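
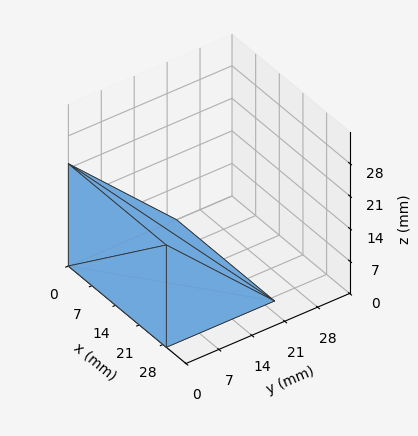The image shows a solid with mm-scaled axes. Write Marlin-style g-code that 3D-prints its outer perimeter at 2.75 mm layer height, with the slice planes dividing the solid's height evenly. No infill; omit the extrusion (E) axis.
Reading the render: the shape is a wedge (ramp): 29 × 23 mm base, rising to 22 mm along the y=0 edge and sloping linearly to z=0 at y=23 (dimensions read to the nearest mm from the axis ticks). For the g-code, the solid's height is divided into equal slices at the stated Δz and each level perimeter traced with G1 moves after a G0 lift.

; perimeter-only toolpath
G21 ; units = mm
G90 ; absolute positioning
G28 ; home
; layer 1
G0 Z2.75
G0 X0.00 Y0.00
G1 X29.00 Y0.00
G1 X29.00 Y20.12
G1 X0.00 Y20.12
G1 X0.00 Y0.00
; layer 2
G0 Z5.50
G0 X0.00 Y0.00
G1 X29.00 Y0.00
G1 X29.00 Y17.25
G1 X0.00 Y17.25
G1 X0.00 Y0.00
; layer 3
G0 Z8.25
G0 X0.00 Y0.00
G1 X29.00 Y0.00
G1 X29.00 Y14.38
G1 X0.00 Y14.38
G1 X0.00 Y0.00
; layer 4
G0 Z11.00
G0 X0.00 Y0.00
G1 X29.00 Y0.00
G1 X29.00 Y11.50
G1 X0.00 Y11.50
G1 X0.00 Y0.00
; layer 5
G0 Z13.75
G0 X0.00 Y0.00
G1 X29.00 Y0.00
G1 X29.00 Y8.62
G1 X0.00 Y8.62
G1 X0.00 Y0.00
; layer 6
G0 Z16.50
G0 X0.00 Y0.00
G1 X29.00 Y0.00
G1 X29.00 Y5.75
G1 X0.00 Y5.75
G1 X0.00 Y0.00
; layer 7
G0 Z19.25
G0 X0.00 Y0.00
G1 X29.00 Y0.00
G1 X29.00 Y2.88
G1 X0.00 Y2.88
G1 X0.00 Y0.00
M2 ; end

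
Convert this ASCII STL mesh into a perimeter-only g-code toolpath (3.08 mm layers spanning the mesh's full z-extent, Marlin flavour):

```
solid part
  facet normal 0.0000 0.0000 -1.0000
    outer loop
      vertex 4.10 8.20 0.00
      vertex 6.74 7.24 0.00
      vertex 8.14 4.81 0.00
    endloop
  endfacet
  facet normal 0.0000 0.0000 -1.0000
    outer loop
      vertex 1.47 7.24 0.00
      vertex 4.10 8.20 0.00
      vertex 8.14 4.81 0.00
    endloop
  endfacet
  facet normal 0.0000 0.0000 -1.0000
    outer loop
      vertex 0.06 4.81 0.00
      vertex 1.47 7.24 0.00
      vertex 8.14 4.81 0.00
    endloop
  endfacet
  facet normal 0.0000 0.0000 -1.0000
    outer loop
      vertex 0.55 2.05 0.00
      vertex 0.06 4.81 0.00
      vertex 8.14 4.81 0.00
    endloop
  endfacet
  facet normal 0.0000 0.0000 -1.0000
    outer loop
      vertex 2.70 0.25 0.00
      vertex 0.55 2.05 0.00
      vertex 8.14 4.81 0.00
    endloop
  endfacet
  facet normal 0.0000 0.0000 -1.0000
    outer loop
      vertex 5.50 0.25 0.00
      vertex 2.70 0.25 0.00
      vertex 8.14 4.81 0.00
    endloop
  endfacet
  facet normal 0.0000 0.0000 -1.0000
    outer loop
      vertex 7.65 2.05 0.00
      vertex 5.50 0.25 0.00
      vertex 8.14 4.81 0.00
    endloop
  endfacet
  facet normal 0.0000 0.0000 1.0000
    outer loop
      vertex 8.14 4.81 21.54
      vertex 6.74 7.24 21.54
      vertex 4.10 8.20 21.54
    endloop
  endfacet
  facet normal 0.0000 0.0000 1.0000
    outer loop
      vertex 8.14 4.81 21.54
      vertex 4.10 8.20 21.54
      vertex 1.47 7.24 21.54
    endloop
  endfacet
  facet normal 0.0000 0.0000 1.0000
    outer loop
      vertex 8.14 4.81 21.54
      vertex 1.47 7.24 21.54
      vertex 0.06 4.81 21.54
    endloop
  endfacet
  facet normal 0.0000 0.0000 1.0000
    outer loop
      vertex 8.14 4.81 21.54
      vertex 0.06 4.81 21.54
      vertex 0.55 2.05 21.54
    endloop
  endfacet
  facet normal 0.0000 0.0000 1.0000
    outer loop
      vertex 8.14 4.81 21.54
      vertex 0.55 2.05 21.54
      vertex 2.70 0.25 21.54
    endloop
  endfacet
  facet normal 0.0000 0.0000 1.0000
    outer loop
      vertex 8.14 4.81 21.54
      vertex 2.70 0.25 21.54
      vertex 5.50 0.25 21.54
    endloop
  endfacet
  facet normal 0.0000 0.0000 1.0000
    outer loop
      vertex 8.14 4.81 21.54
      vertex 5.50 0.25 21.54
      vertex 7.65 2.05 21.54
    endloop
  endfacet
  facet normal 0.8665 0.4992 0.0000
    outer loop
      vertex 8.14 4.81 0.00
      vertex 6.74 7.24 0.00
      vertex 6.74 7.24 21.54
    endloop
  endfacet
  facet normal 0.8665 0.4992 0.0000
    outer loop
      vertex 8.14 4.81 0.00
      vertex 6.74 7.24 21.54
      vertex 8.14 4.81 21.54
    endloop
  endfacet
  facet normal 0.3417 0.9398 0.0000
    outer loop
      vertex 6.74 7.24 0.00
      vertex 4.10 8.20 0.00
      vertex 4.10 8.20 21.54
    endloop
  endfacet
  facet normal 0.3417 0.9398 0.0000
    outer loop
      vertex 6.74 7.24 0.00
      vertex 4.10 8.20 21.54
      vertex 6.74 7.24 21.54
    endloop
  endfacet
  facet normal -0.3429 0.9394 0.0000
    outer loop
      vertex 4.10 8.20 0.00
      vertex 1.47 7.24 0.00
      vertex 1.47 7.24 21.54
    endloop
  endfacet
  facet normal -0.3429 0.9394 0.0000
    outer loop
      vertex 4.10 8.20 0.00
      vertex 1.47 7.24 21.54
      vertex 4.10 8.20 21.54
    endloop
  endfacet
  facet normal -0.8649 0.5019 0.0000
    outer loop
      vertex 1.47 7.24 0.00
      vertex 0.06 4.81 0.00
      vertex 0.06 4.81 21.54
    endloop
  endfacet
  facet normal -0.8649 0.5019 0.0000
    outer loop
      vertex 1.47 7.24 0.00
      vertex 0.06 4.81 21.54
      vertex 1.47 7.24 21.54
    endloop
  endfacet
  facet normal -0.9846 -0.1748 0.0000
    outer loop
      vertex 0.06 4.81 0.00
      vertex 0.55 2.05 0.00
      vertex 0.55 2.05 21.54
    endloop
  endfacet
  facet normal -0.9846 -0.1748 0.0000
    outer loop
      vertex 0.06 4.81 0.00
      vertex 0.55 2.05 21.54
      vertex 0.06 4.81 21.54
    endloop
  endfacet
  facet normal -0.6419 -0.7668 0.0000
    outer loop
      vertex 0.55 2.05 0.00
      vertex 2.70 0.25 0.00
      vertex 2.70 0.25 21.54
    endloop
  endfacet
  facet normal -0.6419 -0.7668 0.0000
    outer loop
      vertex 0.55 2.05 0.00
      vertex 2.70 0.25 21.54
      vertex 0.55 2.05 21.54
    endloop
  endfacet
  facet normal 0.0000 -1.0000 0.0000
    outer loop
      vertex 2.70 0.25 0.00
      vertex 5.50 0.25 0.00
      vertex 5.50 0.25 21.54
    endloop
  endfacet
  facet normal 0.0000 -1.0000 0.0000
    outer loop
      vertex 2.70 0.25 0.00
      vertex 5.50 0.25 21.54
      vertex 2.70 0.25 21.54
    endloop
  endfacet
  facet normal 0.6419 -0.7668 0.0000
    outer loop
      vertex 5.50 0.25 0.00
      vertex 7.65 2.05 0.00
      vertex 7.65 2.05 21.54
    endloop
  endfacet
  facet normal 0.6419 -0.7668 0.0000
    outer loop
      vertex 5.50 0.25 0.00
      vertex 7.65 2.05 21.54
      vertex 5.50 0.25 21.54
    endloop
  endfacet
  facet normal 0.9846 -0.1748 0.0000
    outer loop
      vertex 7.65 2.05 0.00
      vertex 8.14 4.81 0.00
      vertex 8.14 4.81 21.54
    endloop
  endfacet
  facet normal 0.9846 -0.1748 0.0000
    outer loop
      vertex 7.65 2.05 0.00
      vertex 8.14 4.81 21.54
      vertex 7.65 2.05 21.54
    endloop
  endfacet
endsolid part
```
; perimeter-only toolpath
G21 ; units = mm
G90 ; absolute positioning
G28 ; home
; layer 1
G0 Z3.08
G0 X8.14 Y4.81
G1 X6.74 Y7.24
G1 X4.10 Y8.20
G1 X1.47 Y7.24
G1 X0.06 Y4.81
G1 X0.55 Y2.05
G1 X2.70 Y0.25
G1 X5.50 Y0.25
G1 X7.65 Y2.05
G1 X8.14 Y4.81
; layer 2
G0 Z6.15
G0 X8.14 Y4.81
G1 X6.74 Y7.24
G1 X4.10 Y8.20
G1 X1.47 Y7.24
G1 X0.06 Y4.81
G1 X0.55 Y2.05
G1 X2.70 Y0.25
G1 X5.50 Y0.25
G1 X7.65 Y2.05
G1 X8.14 Y4.81
; layer 3
G0 Z9.23
G0 X8.14 Y4.81
G1 X6.74 Y7.24
G1 X4.10 Y8.20
G1 X1.47 Y7.24
G1 X0.06 Y4.81
G1 X0.55 Y2.05
G1 X2.70 Y0.25
G1 X5.50 Y0.25
G1 X7.65 Y2.05
G1 X8.14 Y4.81
; layer 4
G0 Z12.31
G0 X8.14 Y4.81
G1 X6.74 Y7.24
G1 X4.10 Y8.20
G1 X1.47 Y7.24
G1 X0.06 Y4.81
G1 X0.55 Y2.05
G1 X2.70 Y0.25
G1 X5.50 Y0.25
G1 X7.65 Y2.05
G1 X8.14 Y4.81
; layer 5
G0 Z15.39
G0 X8.14 Y4.81
G1 X6.74 Y7.24
G1 X4.10 Y8.20
G1 X1.47 Y7.24
G1 X0.06 Y4.81
G1 X0.55 Y2.05
G1 X2.70 Y0.25
G1 X5.50 Y0.25
G1 X7.65 Y2.05
G1 X8.14 Y4.81
; layer 6
G0 Z18.46
G0 X8.14 Y4.81
G1 X6.74 Y7.24
G1 X4.10 Y8.20
G1 X1.47 Y7.24
G1 X0.06 Y4.81
G1 X0.55 Y2.05
G1 X2.70 Y0.25
G1 X5.50 Y0.25
G1 X7.65 Y2.05
G1 X8.14 Y4.81
; layer 7
G0 Z21.54
G0 X8.14 Y4.81
G1 X6.74 Y7.24
G1 X4.10 Y8.20
G1 X1.47 Y7.24
G1 X0.06 Y4.81
G1 X0.55 Y2.05
G1 X2.70 Y0.25
G1 X5.50 Y0.25
G1 X7.65 Y2.05
G1 X8.14 Y4.81
M2 ; end

The solid is a regular 9-sided prism (a cylinder approximated with 9 flat sides), circumscribed radius ≈ 4.1 mm, height ≈ 21.5 mm. Slicing at Δz = 3.08 mm — 7 equal slices spanning the solid's height, so layer i sits at z = i·h/7 — gives 7 non-empty perimeters. Each is a 9-segment closed polygon; G0 lifts to the layer z and rapids to the start vertex, then G1 traces the edges.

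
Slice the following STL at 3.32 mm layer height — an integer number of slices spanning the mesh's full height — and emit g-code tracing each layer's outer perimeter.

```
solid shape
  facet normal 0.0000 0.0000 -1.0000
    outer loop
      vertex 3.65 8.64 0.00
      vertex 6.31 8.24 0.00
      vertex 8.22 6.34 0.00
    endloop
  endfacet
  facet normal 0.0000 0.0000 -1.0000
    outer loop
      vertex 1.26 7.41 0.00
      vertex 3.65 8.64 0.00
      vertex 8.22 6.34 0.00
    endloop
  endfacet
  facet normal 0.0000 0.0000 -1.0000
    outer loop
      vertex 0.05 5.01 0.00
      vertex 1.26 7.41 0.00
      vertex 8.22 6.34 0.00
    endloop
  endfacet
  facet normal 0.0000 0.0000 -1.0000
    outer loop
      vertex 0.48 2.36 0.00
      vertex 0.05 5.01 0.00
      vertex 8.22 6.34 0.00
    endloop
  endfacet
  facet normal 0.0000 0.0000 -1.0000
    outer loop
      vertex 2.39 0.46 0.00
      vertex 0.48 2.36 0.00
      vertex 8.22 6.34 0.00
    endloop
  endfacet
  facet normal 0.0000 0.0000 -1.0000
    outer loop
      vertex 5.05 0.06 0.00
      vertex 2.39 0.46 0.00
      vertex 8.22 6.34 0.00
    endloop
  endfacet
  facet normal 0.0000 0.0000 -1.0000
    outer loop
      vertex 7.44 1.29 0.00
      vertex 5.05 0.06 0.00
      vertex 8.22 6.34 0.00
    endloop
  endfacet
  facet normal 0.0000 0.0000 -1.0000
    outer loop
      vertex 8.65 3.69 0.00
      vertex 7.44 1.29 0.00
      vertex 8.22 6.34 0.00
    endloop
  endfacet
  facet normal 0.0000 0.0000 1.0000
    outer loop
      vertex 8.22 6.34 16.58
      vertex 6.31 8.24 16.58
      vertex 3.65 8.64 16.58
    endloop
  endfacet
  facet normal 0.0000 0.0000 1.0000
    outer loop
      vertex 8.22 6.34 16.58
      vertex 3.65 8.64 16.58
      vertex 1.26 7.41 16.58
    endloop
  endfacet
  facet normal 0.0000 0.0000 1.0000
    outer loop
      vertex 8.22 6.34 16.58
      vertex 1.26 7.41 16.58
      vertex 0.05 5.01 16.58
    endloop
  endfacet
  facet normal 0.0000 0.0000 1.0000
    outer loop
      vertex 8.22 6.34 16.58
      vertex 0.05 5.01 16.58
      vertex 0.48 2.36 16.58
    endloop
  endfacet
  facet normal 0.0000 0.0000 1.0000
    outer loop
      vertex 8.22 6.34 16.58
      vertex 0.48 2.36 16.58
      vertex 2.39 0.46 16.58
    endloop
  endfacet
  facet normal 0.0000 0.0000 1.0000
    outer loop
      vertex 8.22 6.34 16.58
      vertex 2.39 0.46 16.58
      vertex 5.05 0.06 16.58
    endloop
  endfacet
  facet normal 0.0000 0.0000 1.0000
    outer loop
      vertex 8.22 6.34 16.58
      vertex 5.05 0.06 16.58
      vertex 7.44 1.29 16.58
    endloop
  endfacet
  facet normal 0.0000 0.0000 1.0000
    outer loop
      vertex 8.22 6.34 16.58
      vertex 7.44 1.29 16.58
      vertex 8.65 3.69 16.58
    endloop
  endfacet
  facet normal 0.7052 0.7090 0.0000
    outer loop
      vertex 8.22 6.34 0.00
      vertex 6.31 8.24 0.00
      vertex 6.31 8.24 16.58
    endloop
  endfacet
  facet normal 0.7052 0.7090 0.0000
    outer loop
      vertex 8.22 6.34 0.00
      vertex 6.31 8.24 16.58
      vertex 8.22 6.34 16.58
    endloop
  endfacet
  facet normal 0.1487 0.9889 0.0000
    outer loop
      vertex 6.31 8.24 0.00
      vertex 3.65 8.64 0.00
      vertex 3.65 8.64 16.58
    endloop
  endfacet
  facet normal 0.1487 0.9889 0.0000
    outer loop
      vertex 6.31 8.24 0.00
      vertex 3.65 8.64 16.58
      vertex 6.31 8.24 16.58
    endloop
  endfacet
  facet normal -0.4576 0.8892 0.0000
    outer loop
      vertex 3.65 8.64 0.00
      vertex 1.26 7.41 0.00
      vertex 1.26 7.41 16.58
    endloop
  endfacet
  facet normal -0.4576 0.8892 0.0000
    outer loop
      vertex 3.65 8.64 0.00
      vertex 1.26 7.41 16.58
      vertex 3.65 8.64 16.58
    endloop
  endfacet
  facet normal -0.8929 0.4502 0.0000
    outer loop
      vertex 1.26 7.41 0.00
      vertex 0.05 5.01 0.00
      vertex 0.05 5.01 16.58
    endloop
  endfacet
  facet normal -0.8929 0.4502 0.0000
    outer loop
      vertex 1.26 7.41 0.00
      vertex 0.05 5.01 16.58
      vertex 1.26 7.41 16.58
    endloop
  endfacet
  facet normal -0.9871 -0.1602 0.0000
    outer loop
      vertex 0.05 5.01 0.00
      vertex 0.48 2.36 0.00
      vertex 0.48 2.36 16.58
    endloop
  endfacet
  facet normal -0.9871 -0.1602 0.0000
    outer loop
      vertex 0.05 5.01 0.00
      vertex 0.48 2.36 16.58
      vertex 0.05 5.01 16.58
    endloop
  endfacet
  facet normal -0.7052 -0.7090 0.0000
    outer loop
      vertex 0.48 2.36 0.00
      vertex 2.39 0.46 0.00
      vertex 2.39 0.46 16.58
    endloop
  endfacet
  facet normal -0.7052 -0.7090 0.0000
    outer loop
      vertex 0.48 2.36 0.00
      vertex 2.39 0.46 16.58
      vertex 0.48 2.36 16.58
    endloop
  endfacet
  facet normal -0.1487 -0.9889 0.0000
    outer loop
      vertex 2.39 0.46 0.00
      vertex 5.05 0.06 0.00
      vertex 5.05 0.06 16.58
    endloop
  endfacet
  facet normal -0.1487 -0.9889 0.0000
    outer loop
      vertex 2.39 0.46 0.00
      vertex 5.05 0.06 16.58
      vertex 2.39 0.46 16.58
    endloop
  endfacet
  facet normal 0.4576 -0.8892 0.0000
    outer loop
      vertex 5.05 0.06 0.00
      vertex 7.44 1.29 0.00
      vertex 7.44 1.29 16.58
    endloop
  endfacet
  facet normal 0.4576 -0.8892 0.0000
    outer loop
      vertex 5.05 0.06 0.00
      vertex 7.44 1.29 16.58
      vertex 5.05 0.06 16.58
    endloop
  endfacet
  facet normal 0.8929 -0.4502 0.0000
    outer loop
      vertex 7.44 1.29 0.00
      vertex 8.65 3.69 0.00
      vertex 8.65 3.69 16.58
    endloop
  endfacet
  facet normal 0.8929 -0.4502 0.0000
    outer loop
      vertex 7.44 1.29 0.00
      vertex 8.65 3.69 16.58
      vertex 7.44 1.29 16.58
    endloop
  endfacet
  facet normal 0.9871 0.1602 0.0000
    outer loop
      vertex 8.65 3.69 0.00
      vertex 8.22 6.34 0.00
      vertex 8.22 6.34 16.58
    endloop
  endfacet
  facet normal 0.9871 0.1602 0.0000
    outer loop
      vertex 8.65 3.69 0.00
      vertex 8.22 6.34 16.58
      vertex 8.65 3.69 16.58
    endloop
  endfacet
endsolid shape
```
; perimeter-only toolpath
G21 ; units = mm
G90 ; absolute positioning
G28 ; home
; layer 1
G0 Z3.32
G0 X8.22 Y6.34
G1 X6.31 Y8.24
G1 X3.65 Y8.64
G1 X1.26 Y7.41
G1 X0.05 Y5.01
G1 X0.48 Y2.36
G1 X2.39 Y0.46
G1 X5.05 Y0.06
G1 X7.44 Y1.29
G1 X8.65 Y3.69
G1 X8.22 Y6.34
; layer 2
G0 Z6.63
G0 X8.22 Y6.34
G1 X6.31 Y8.24
G1 X3.65 Y8.64
G1 X1.26 Y7.41
G1 X0.05 Y5.01
G1 X0.48 Y2.36
G1 X2.39 Y0.46
G1 X5.05 Y0.06
G1 X7.44 Y1.29
G1 X8.65 Y3.69
G1 X8.22 Y6.34
; layer 3
G0 Z9.95
G0 X8.22 Y6.34
G1 X6.31 Y8.24
G1 X3.65 Y8.64
G1 X1.26 Y7.41
G1 X0.05 Y5.01
G1 X0.48 Y2.36
G1 X2.39 Y0.46
G1 X5.05 Y0.06
G1 X7.44 Y1.29
G1 X8.65 Y3.69
G1 X8.22 Y6.34
; layer 4
G0 Z13.26
G0 X8.22 Y6.34
G1 X6.31 Y8.24
G1 X3.65 Y8.64
G1 X1.26 Y7.41
G1 X0.05 Y5.01
G1 X0.48 Y2.36
G1 X2.39 Y0.46
G1 X5.05 Y0.06
G1 X7.44 Y1.29
G1 X8.65 Y3.69
G1 X8.22 Y6.34
; layer 5
G0 Z16.58
G0 X8.22 Y6.34
G1 X6.31 Y8.24
G1 X3.65 Y8.64
G1 X1.26 Y7.41
G1 X0.05 Y5.01
G1 X0.48 Y2.36
G1 X2.39 Y0.46
G1 X5.05 Y0.06
G1 X7.44 Y1.29
G1 X8.65 Y3.69
G1 X8.22 Y6.34
M2 ; end

The solid is a regular 10-sided prism (a cylinder approximated with 10 flat sides), circumscribed radius ≈ 4.35 mm, height ≈ 16.6 mm. Slicing at Δz = 3.32 mm — 5 equal slices spanning the solid's height, so layer i sits at z = i·h/5 — gives 5 non-empty perimeters. Each is a 10-segment closed polygon; G0 lifts to the layer z and rapids to the start vertex, then G1 traces the edges.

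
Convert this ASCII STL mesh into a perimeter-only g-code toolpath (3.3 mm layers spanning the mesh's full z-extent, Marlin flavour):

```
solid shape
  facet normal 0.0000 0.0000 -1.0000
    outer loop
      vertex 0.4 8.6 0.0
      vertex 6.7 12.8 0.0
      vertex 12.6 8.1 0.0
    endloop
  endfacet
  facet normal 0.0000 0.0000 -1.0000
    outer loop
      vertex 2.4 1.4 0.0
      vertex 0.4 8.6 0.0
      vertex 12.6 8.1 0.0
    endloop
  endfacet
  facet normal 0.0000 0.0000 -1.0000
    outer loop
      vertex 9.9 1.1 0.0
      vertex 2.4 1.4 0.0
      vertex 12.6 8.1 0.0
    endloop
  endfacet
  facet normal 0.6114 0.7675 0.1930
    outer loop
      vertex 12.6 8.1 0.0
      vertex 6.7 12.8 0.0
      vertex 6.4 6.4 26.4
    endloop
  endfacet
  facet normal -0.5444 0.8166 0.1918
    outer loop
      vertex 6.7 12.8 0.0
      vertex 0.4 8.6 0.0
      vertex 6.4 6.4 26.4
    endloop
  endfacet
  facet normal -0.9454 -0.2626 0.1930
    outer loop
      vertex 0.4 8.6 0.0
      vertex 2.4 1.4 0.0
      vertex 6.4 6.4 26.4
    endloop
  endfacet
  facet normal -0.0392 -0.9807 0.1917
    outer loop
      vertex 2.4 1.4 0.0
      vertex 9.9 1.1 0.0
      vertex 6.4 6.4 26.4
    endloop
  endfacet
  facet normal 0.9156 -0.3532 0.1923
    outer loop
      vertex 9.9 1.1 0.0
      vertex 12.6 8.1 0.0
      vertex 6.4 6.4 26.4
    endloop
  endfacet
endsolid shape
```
; perimeter-only toolpath
G21 ; units = mm
G90 ; absolute positioning
G28 ; home
; layer 1
G0 Z3.3
G0 X11.8 Y7.9
G1 X6.7 Y12.0
G1 X1.2 Y8.3
G1 X2.9 Y2.0
G1 X9.5 Y1.8
G1 X11.8 Y7.9
; layer 2
G0 Z6.6
G0 X11.0 Y7.7
G1 X6.6 Y11.2
G1 X1.9 Y8.0
G1 X3.4 Y2.6
G1 X9.0 Y2.4
G1 X11.0 Y7.7
; layer 3
G0 Z9.9
G0 X10.3 Y7.5
G1 X6.6 Y10.4
G1 X2.7 Y7.8
G1 X3.9 Y3.3
G1 X8.6 Y3.1
G1 X10.3 Y7.5
; layer 4
G0 Z13.2
G0 X9.5 Y7.2
G1 X6.6 Y9.6
G1 X3.4 Y7.5
G1 X4.4 Y3.9
G1 X8.2 Y3.8
G1 X9.5 Y7.2
; layer 5
G0 Z16.5
G0 X8.7 Y7.0
G1 X6.5 Y8.8
G1 X4.2 Y7.2
G1 X4.9 Y4.5
G1 X7.7 Y4.4
G1 X8.7 Y7.0
; layer 6
G0 Z19.8
G0 X8.0 Y6.8
G1 X6.5 Y8.0
G1 X4.9 Y7.0
G1 X5.4 Y5.2
G1 X7.3 Y5.1
G1 X8.0 Y6.8
; layer 7
G0 Z23.1
G0 X7.2 Y6.6
G1 X6.4 Y7.2
G1 X5.7 Y6.7
G1 X5.9 Y5.8
G1 X6.8 Y5.7
G1 X7.2 Y6.6
M2 ; end

The solid is a regular 5-sided pyramid, base circumscribed radius ≈ 6.4 mm, apex at z ≈ 26.4 mm. Slicing at Δz = 3.3 mm — 8 equal slices spanning the solid's height, so layer i sits at z = i·h/8 — gives 7 non-empty perimeters. Each is a 5-segment closed polygon; G0 lifts to the layer z and rapids to the start vertex, then G1 traces the edges. The cross-section shrinks linearly with z (the slice at the apex is degenerate and omitted).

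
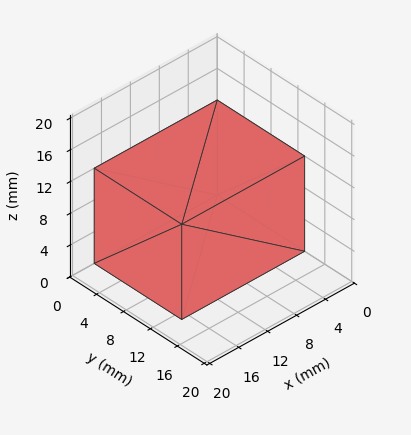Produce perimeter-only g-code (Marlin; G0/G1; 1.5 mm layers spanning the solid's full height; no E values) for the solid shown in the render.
Reading the render: the shape is a rectangular box, roughly 17 × 13 mm footprint and 12 mm tall (dimensions read to the nearest mm from the axis ticks). For the g-code, the solid's height is divided into equal slices at the stated Δz and each level perimeter traced with G1 moves after a G0 lift.

; perimeter-only toolpath
G21 ; units = mm
G90 ; absolute positioning
G28 ; home
; layer 1
G0 Z1.5
G0 X0.0 Y0.0
G1 X17.0 Y0.0
G1 X17.0 Y13.0
G1 X0.0 Y13.0
G1 X0.0 Y0.0
; layer 2
G0 Z3.0
G0 X0.0 Y0.0
G1 X17.0 Y0.0
G1 X17.0 Y13.0
G1 X0.0 Y13.0
G1 X0.0 Y0.0
; layer 3
G0 Z4.5
G0 X0.0 Y0.0
G1 X17.0 Y0.0
G1 X17.0 Y13.0
G1 X0.0 Y13.0
G1 X0.0 Y0.0
; layer 4
G0 Z6.0
G0 X0.0 Y0.0
G1 X17.0 Y0.0
G1 X17.0 Y13.0
G1 X0.0 Y13.0
G1 X0.0 Y0.0
; layer 5
G0 Z7.5
G0 X0.0 Y0.0
G1 X17.0 Y0.0
G1 X17.0 Y13.0
G1 X0.0 Y13.0
G1 X0.0 Y0.0
; layer 6
G0 Z9.0
G0 X0.0 Y0.0
G1 X17.0 Y0.0
G1 X17.0 Y13.0
G1 X0.0 Y13.0
G1 X0.0 Y0.0
; layer 7
G0 Z10.5
G0 X0.0 Y0.0
G1 X17.0 Y0.0
G1 X17.0 Y13.0
G1 X0.0 Y13.0
G1 X0.0 Y0.0
; layer 8
G0 Z12.0
G0 X0.0 Y0.0
G1 X17.0 Y0.0
G1 X17.0 Y13.0
G1 X0.0 Y13.0
G1 X0.0 Y0.0
M2 ; end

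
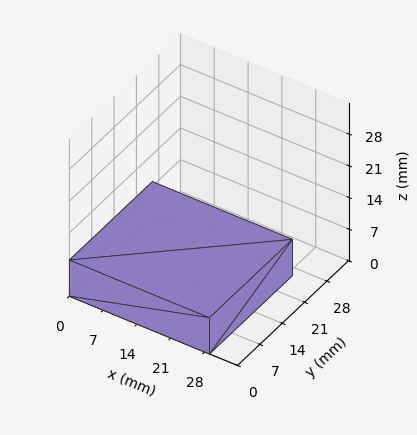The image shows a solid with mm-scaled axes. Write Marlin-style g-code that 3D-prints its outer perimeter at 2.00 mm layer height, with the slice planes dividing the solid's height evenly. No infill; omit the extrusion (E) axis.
Reading the render: the shape is a rectangular box, roughly 29 × 26 mm footprint and 8 mm tall (dimensions read to the nearest mm from the axis ticks). For the g-code, the solid's height is divided into equal slices at the stated Δz and each level perimeter traced with G1 moves after a G0 lift.

; perimeter-only toolpath
G21 ; units = mm
G90 ; absolute positioning
G28 ; home
; layer 1
G0 Z2.00
G0 X0.00 Y0.00
G1 X29.00 Y0.00
G1 X29.00 Y26.00
G1 X0.00 Y26.00
G1 X0.00 Y0.00
; layer 2
G0 Z4.00
G0 X0.00 Y0.00
G1 X29.00 Y0.00
G1 X29.00 Y26.00
G1 X0.00 Y26.00
G1 X0.00 Y0.00
; layer 3
G0 Z6.00
G0 X0.00 Y0.00
G1 X29.00 Y0.00
G1 X29.00 Y26.00
G1 X0.00 Y26.00
G1 X0.00 Y0.00
; layer 4
G0 Z8.00
G0 X0.00 Y0.00
G1 X29.00 Y0.00
G1 X29.00 Y26.00
G1 X0.00 Y26.00
G1 X0.00 Y0.00
M2 ; end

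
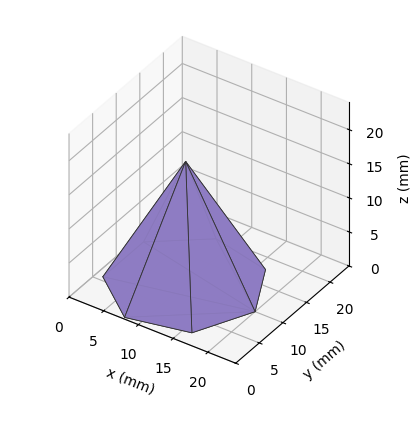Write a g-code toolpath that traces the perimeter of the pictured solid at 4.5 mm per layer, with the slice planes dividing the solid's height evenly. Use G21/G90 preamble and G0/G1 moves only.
Reading the render: the shape is a regular 7-sided pyramid, base circumscribed radius ≈ 10 mm, apex at z ≈ 18 mm (dimensions read to the nearest mm from the axis ticks). For the g-code, the solid's height is divided into equal slices at the stated Δz and each level perimeter traced with G1 moves after a G0 lift.

; perimeter-only toolpath
G21 ; units = mm
G90 ; absolute positioning
G28 ; home
; layer 1
G0 Z4.5
G0 X17.5 Y10.0
G1 X14.6 Y15.9
G1 X8.3 Y17.3
G1 X3.2 Y13.2
G1 X3.2 Y6.8
G1 X8.3 Y2.7
G1 X14.6 Y4.2
G1 X17.5 Y10.0
; layer 2
G0 Z9.0
G0 X15.0 Y10.0
G1 X13.1 Y13.9
G1 X8.9 Y14.8
G1 X5.5 Y12.2
G1 X5.5 Y7.8
G1 X8.9 Y5.2
G1 X13.1 Y6.1
G1 X15.0 Y10.0
; layer 3
G0 Z13.5
G0 X12.5 Y10.0
G1 X11.6 Y11.9
G1 X9.4 Y12.4
G1 X7.8 Y11.1
G1 X7.8 Y8.9
G1 X9.4 Y7.6
G1 X11.6 Y8.1
G1 X12.5 Y10.0
M2 ; end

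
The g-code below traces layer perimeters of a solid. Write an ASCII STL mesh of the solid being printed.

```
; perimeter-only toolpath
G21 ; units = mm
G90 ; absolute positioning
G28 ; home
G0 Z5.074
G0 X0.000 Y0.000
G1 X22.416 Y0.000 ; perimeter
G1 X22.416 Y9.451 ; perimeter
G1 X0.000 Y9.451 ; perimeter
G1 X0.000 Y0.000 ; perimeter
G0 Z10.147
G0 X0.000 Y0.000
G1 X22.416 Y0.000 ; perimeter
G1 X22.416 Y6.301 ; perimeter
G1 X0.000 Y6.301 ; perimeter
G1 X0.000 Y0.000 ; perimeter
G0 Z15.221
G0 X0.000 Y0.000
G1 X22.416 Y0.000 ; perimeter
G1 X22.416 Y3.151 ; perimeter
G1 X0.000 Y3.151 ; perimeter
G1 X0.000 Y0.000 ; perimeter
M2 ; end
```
solid part
  facet normal 0.0000 0.0000 -1.0000
    outer loop
      vertex 22.416 12.602 0.000
      vertex 22.416 0.000 0.000
      vertex 0.000 0.000 0.000
    endloop
  endfacet
  facet normal 0.0000 0.0000 -1.0000
    outer loop
      vertex 0.000 12.602 0.000
      vertex 22.416 12.602 0.000
      vertex 0.000 0.000 0.000
    endloop
  endfacet
  facet normal 0.0000 -1.0000 0.0000
    outer loop
      vertex 0.000 0.000 0.000
      vertex 22.416 0.000 0.000
      vertex 22.416 0.000 20.294
    endloop
  endfacet
  facet normal 0.0000 -1.0000 0.0000
    outer loop
      vertex 0.000 0.000 0.000
      vertex 22.416 0.000 20.294
      vertex 0.000 0.000 20.294
    endloop
  endfacet
  facet normal 0.0000 0.8495 0.5275
    outer loop
      vertex 0.000 0.000 20.294
      vertex 22.416 0.000 20.294
      vertex 22.416 12.602 0.000
    endloop
  endfacet
  facet normal 0.0000 0.8495 0.5275
    outer loop
      vertex 0.000 0.000 20.294
      vertex 22.416 12.602 0.000
      vertex 0.000 12.602 0.000
    endloop
  endfacet
  facet normal -1.0000 0.0000 0.0000
    outer loop
      vertex 0.000 0.000 20.294
      vertex 0.000 12.602 0.000
      vertex 0.000 0.000 0.000
    endloop
  endfacet
  facet normal 1.0000 0.0000 0.0000
    outer loop
      vertex 22.416 0.000 0.000
      vertex 22.416 12.602 0.000
      vertex 22.416 0.000 20.294
    endloop
  endfacet
endsolid part

The G0 Z moves step by Δz≈5.074 mm. The G1 loops shrink linearly with z, so the solid tapers from its base footprint up to z≈20.3. Closing with a flat bottom cap and the tapered top and triangulating gives 8 facets — a wedge (ramp): 22.4 × 12.6 mm base, rising to 20.3 mm along the y=0 edge and sloping linearly to z=0 at y=12.6.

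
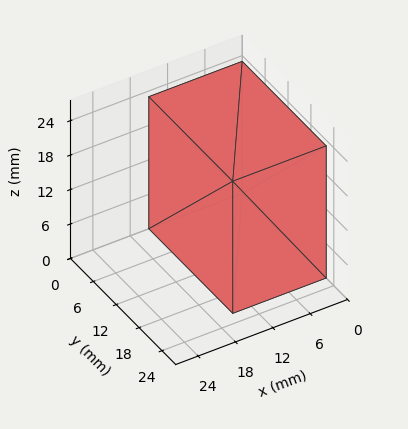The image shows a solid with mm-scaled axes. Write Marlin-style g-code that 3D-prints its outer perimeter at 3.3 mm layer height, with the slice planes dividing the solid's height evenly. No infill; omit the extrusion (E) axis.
Reading the render: the shape is a rectangular box, roughly 15 × 22 mm footprint and 23 mm tall (dimensions read to the nearest mm from the axis ticks). For the g-code, the solid's height is divided into equal slices at the stated Δz and each level perimeter traced with G1 moves after a G0 lift.

; perimeter-only toolpath
G21 ; units = mm
G90 ; absolute positioning
G28 ; home
; layer 1
G0 Z3.3
G0 X0.0 Y0.0
G1 X15.0 Y0.0
G1 X15.0 Y22.0
G1 X0.0 Y22.0
G1 X0.0 Y0.0
; layer 2
G0 Z6.6
G0 X0.0 Y0.0
G1 X15.0 Y0.0
G1 X15.0 Y22.0
G1 X0.0 Y22.0
G1 X0.0 Y0.0
; layer 3
G0 Z9.9
G0 X0.0 Y0.0
G1 X15.0 Y0.0
G1 X15.0 Y22.0
G1 X0.0 Y22.0
G1 X0.0 Y0.0
; layer 4
G0 Z13.1
G0 X0.0 Y0.0
G1 X15.0 Y0.0
G1 X15.0 Y22.0
G1 X0.0 Y22.0
G1 X0.0 Y0.0
; layer 5
G0 Z16.4
G0 X0.0 Y0.0
G1 X15.0 Y0.0
G1 X15.0 Y22.0
G1 X0.0 Y22.0
G1 X0.0 Y0.0
; layer 6
G0 Z19.7
G0 X0.0 Y0.0
G1 X15.0 Y0.0
G1 X15.0 Y22.0
G1 X0.0 Y22.0
G1 X0.0 Y0.0
; layer 7
G0 Z23.0
G0 X0.0 Y0.0
G1 X15.0 Y0.0
G1 X15.0 Y22.0
G1 X0.0 Y22.0
G1 X0.0 Y0.0
M2 ; end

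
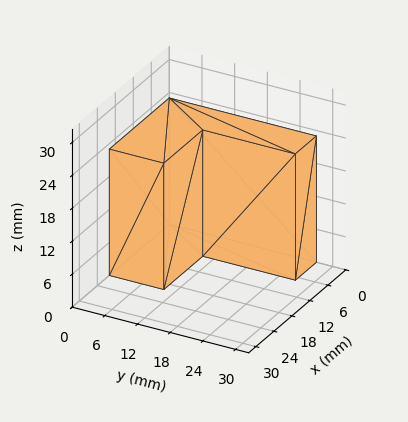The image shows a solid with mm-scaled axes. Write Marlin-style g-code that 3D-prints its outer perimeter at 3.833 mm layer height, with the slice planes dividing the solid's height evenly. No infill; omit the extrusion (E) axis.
Reading the render: the shape is an L-shaped prism: outer 20 × 27 mm, arm thicknesses ≈ 10 mm (horizontal) and 7 mm (vertical), extruded 23 mm in z (dimensions read to the nearest mm from the axis ticks). For the g-code, the solid's height is divided into equal slices at the stated Δz and each level perimeter traced with G1 moves after a G0 lift.

; perimeter-only toolpath
G21 ; units = mm
G90 ; absolute positioning
G28 ; home
; layer 1
G0 Z3.833
G0 X0.000 Y0.000
G1 X20.000 Y0.000
G1 X20.000 Y10.000
G1 X7.000 Y10.000
G1 X7.000 Y27.000
G1 X0.000 Y27.000
G1 X0.000 Y0.000
; layer 2
G0 Z7.667
G0 X0.000 Y0.000
G1 X20.000 Y0.000
G1 X20.000 Y10.000
G1 X7.000 Y10.000
G1 X7.000 Y27.000
G1 X0.000 Y27.000
G1 X0.000 Y0.000
; layer 3
G0 Z11.500
G0 X0.000 Y0.000
G1 X20.000 Y0.000
G1 X20.000 Y10.000
G1 X7.000 Y10.000
G1 X7.000 Y27.000
G1 X0.000 Y27.000
G1 X0.000 Y0.000
; layer 4
G0 Z15.333
G0 X0.000 Y0.000
G1 X20.000 Y0.000
G1 X20.000 Y10.000
G1 X7.000 Y10.000
G1 X7.000 Y27.000
G1 X0.000 Y27.000
G1 X0.000 Y0.000
; layer 5
G0 Z19.167
G0 X0.000 Y0.000
G1 X20.000 Y0.000
G1 X20.000 Y10.000
G1 X7.000 Y10.000
G1 X7.000 Y27.000
G1 X0.000 Y27.000
G1 X0.000 Y0.000
; layer 6
G0 Z23.000
G0 X0.000 Y0.000
G1 X20.000 Y0.000
G1 X20.000 Y10.000
G1 X7.000 Y10.000
G1 X7.000 Y27.000
G1 X0.000 Y27.000
G1 X0.000 Y0.000
M2 ; end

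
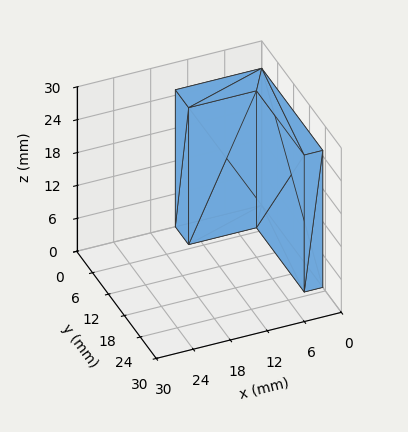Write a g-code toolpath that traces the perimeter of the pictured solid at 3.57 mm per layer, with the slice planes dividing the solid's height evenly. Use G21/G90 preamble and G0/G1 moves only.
Reading the render: the shape is an L-shaped prism: outer 14 × 23 mm, arm thicknesses ≈ 5 mm (horizontal) and 3 mm (vertical), extruded 25 mm in z (dimensions read to the nearest mm from the axis ticks). For the g-code, the solid's height is divided into equal slices at the stated Δz and each level perimeter traced with G1 moves after a G0 lift.

; perimeter-only toolpath
G21 ; units = mm
G90 ; absolute positioning
G28 ; home
; layer 1
G0 Z3.57
G0 X0.00 Y0.00
G1 X14.00 Y0.00
G1 X14.00 Y5.00
G1 X3.00 Y5.00
G1 X3.00 Y23.00
G1 X0.00 Y23.00
G1 X0.00 Y0.00
; layer 2
G0 Z7.14
G0 X0.00 Y0.00
G1 X14.00 Y0.00
G1 X14.00 Y5.00
G1 X3.00 Y5.00
G1 X3.00 Y23.00
G1 X0.00 Y23.00
G1 X0.00 Y0.00
; layer 3
G0 Z10.71
G0 X0.00 Y0.00
G1 X14.00 Y0.00
G1 X14.00 Y5.00
G1 X3.00 Y5.00
G1 X3.00 Y23.00
G1 X0.00 Y23.00
G1 X0.00 Y0.00
; layer 4
G0 Z14.29
G0 X0.00 Y0.00
G1 X14.00 Y0.00
G1 X14.00 Y5.00
G1 X3.00 Y5.00
G1 X3.00 Y23.00
G1 X0.00 Y23.00
G1 X0.00 Y0.00
; layer 5
G0 Z17.86
G0 X0.00 Y0.00
G1 X14.00 Y0.00
G1 X14.00 Y5.00
G1 X3.00 Y5.00
G1 X3.00 Y23.00
G1 X0.00 Y23.00
G1 X0.00 Y0.00
; layer 6
G0 Z21.43
G0 X0.00 Y0.00
G1 X14.00 Y0.00
G1 X14.00 Y5.00
G1 X3.00 Y5.00
G1 X3.00 Y23.00
G1 X0.00 Y23.00
G1 X0.00 Y0.00
; layer 7
G0 Z25.00
G0 X0.00 Y0.00
G1 X14.00 Y0.00
G1 X14.00 Y5.00
G1 X3.00 Y5.00
G1 X3.00 Y23.00
G1 X0.00 Y23.00
G1 X0.00 Y0.00
M2 ; end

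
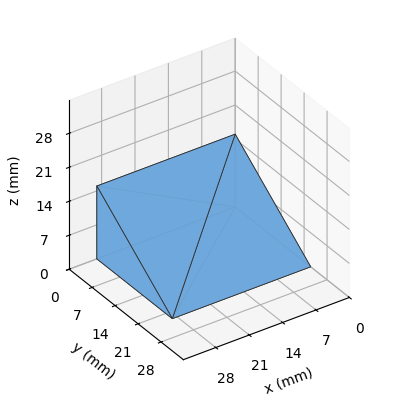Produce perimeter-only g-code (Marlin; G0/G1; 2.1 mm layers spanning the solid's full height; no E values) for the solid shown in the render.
Reading the render: the shape is a wedge (ramp): 29 × 23 mm base, rising to 15 mm along the y=0 edge and sloping linearly to z=0 at y=23 (dimensions read to the nearest mm from the axis ticks). For the g-code, the solid's height is divided into equal slices at the stated Δz and each level perimeter traced with G1 moves after a G0 lift.

; perimeter-only toolpath
G21 ; units = mm
G90 ; absolute positioning
G28 ; home
; layer 1
G0 Z2.1
G0 X0.0 Y0.0
G1 X29.0 Y0.0
G1 X29.0 Y19.7
G1 X0.0 Y19.7
G1 X0.0 Y0.0
; layer 2
G0 Z4.3
G0 X0.0 Y0.0
G1 X29.0 Y0.0
G1 X29.0 Y16.4
G1 X0.0 Y16.4
G1 X0.0 Y0.0
; layer 3
G0 Z6.4
G0 X0.0 Y0.0
G1 X29.0 Y0.0
G1 X29.0 Y13.1
G1 X0.0 Y13.1
G1 X0.0 Y0.0
; layer 4
G0 Z8.6
G0 X0.0 Y0.0
G1 X29.0 Y0.0
G1 X29.0 Y9.9
G1 X0.0 Y9.9
G1 X0.0 Y0.0
; layer 5
G0 Z10.7
G0 X0.0 Y0.0
G1 X29.0 Y0.0
G1 X29.0 Y6.6
G1 X0.0 Y6.6
G1 X0.0 Y0.0
; layer 6
G0 Z12.9
G0 X0.0 Y0.0
G1 X29.0 Y0.0
G1 X29.0 Y3.3
G1 X0.0 Y3.3
G1 X0.0 Y0.0
M2 ; end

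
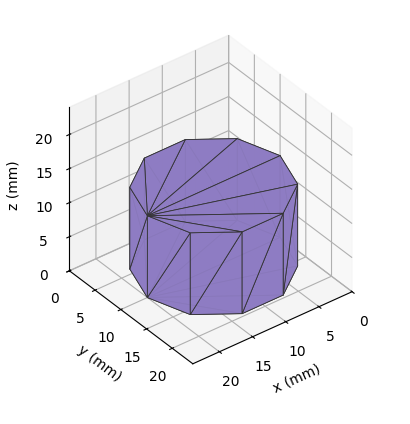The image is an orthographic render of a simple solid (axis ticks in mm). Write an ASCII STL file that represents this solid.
Reading the render: the shape is a regular 10-sided prism (a cylinder approximated with 10 flat sides), circumscribed radius ≈ 10 mm, height ≈ 12 mm (dimensions read to the nearest mm from the axis ticks). For the STL, each face is triangulated and given an outward normal.

solid part
  facet normal 0.0000 0.0000 -1.0000
    outer loop
      vertex 13.090 19.511 0.000
      vertex 18.090 15.878 0.000
      vertex 20.000 10.000 0.000
    endloop
  endfacet
  facet normal 0.0000 0.0000 -1.0000
    outer loop
      vertex 6.910 19.511 0.000
      vertex 13.090 19.511 0.000
      vertex 20.000 10.000 0.000
    endloop
  endfacet
  facet normal 0.0000 0.0000 -1.0000
    outer loop
      vertex 1.910 15.878 0.000
      vertex 6.910 19.511 0.000
      vertex 20.000 10.000 0.000
    endloop
  endfacet
  facet normal 0.0000 0.0000 -1.0000
    outer loop
      vertex 0.000 10.000 0.000
      vertex 1.910 15.878 0.000
      vertex 20.000 10.000 0.000
    endloop
  endfacet
  facet normal 0.0000 0.0000 -1.0000
    outer loop
      vertex 1.910 4.122 0.000
      vertex 0.000 10.000 0.000
      vertex 20.000 10.000 0.000
    endloop
  endfacet
  facet normal 0.0000 0.0000 -1.0000
    outer loop
      vertex 6.910 0.489 0.000
      vertex 1.910 4.122 0.000
      vertex 20.000 10.000 0.000
    endloop
  endfacet
  facet normal 0.0000 0.0000 -1.0000
    outer loop
      vertex 13.090 0.489 0.000
      vertex 6.910 0.489 0.000
      vertex 20.000 10.000 0.000
    endloop
  endfacet
  facet normal 0.0000 0.0000 -1.0000
    outer loop
      vertex 18.090 4.122 0.000
      vertex 13.090 0.489 0.000
      vertex 20.000 10.000 0.000
    endloop
  endfacet
  facet normal 0.0000 0.0000 1.0000
    outer loop
      vertex 20.000 10.000 12.000
      vertex 18.090 15.878 12.000
      vertex 13.090 19.511 12.000
    endloop
  endfacet
  facet normal 0.0000 0.0000 1.0000
    outer loop
      vertex 20.000 10.000 12.000
      vertex 13.090 19.511 12.000
      vertex 6.910 19.511 12.000
    endloop
  endfacet
  facet normal 0.0000 0.0000 1.0000
    outer loop
      vertex 20.000 10.000 12.000
      vertex 6.910 19.511 12.000
      vertex 1.910 15.878 12.000
    endloop
  endfacet
  facet normal 0.0000 0.0000 1.0000
    outer loop
      vertex 20.000 10.000 12.000
      vertex 1.910 15.878 12.000
      vertex 0.000 10.000 12.000
    endloop
  endfacet
  facet normal 0.0000 0.0000 1.0000
    outer loop
      vertex 20.000 10.000 12.000
      vertex 0.000 10.000 12.000
      vertex 1.910 4.122 12.000
    endloop
  endfacet
  facet normal 0.0000 0.0000 1.0000
    outer loop
      vertex 20.000 10.000 12.000
      vertex 1.910 4.122 12.000
      vertex 6.910 0.489 12.000
    endloop
  endfacet
  facet normal 0.0000 0.0000 1.0000
    outer loop
      vertex 20.000 10.000 12.000
      vertex 6.910 0.489 12.000
      vertex 13.090 0.489 12.000
    endloop
  endfacet
  facet normal 0.0000 0.0000 1.0000
    outer loop
      vertex 20.000 10.000 12.000
      vertex 13.090 0.489 12.000
      vertex 18.090 4.122 12.000
    endloop
  endfacet
  facet normal 0.9511 0.3090 0.0000
    outer loop
      vertex 20.000 10.000 0.000
      vertex 18.090 15.878 0.000
      vertex 18.090 15.878 12.000
    endloop
  endfacet
  facet normal 0.9511 0.3090 0.0000
    outer loop
      vertex 20.000 10.000 0.000
      vertex 18.090 15.878 12.000
      vertex 20.000 10.000 12.000
    endloop
  endfacet
  facet normal 0.5878 0.8090 0.0000
    outer loop
      vertex 18.090 15.878 0.000
      vertex 13.090 19.511 0.000
      vertex 13.090 19.511 12.000
    endloop
  endfacet
  facet normal 0.5878 0.8090 0.0000
    outer loop
      vertex 18.090 15.878 0.000
      vertex 13.090 19.511 12.000
      vertex 18.090 15.878 12.000
    endloop
  endfacet
  facet normal 0.0000 1.0000 0.0000
    outer loop
      vertex 13.090 19.511 0.000
      vertex 6.910 19.511 0.000
      vertex 6.910 19.511 12.000
    endloop
  endfacet
  facet normal 0.0000 1.0000 0.0000
    outer loop
      vertex 13.090 19.511 0.000
      vertex 6.910 19.511 12.000
      vertex 13.090 19.511 12.000
    endloop
  endfacet
  facet normal -0.5878 0.8090 0.0000
    outer loop
      vertex 6.910 19.511 0.000
      vertex 1.910 15.878 0.000
      vertex 1.910 15.878 12.000
    endloop
  endfacet
  facet normal -0.5878 0.8090 0.0000
    outer loop
      vertex 6.910 19.511 0.000
      vertex 1.910 15.878 12.000
      vertex 6.910 19.511 12.000
    endloop
  endfacet
  facet normal -0.9511 0.3090 0.0000
    outer loop
      vertex 1.910 15.878 0.000
      vertex 0.000 10.000 0.000
      vertex 0.000 10.000 12.000
    endloop
  endfacet
  facet normal -0.9511 0.3090 0.0000
    outer loop
      vertex 1.910 15.878 0.000
      vertex 0.000 10.000 12.000
      vertex 1.910 15.878 12.000
    endloop
  endfacet
  facet normal -0.9511 -0.3090 0.0000
    outer loop
      vertex 0.000 10.000 0.000
      vertex 1.910 4.122 0.000
      vertex 1.910 4.122 12.000
    endloop
  endfacet
  facet normal -0.9511 -0.3090 0.0000
    outer loop
      vertex 0.000 10.000 0.000
      vertex 1.910 4.122 12.000
      vertex 0.000 10.000 12.000
    endloop
  endfacet
  facet normal -0.5878 -0.8090 0.0000
    outer loop
      vertex 1.910 4.122 0.000
      vertex 6.910 0.489 0.000
      vertex 6.910 0.489 12.000
    endloop
  endfacet
  facet normal -0.5878 -0.8090 0.0000
    outer loop
      vertex 1.910 4.122 0.000
      vertex 6.910 0.489 12.000
      vertex 1.910 4.122 12.000
    endloop
  endfacet
  facet normal 0.0000 -1.0000 0.0000
    outer loop
      vertex 6.910 0.489 0.000
      vertex 13.090 0.489 0.000
      vertex 13.090 0.489 12.000
    endloop
  endfacet
  facet normal 0.0000 -1.0000 0.0000
    outer loop
      vertex 6.910 0.489 0.000
      vertex 13.090 0.489 12.000
      vertex 6.910 0.489 12.000
    endloop
  endfacet
  facet normal 0.5878 -0.8090 0.0000
    outer loop
      vertex 13.090 0.489 0.000
      vertex 18.090 4.122 0.000
      vertex 18.090 4.122 12.000
    endloop
  endfacet
  facet normal 0.5878 -0.8090 0.0000
    outer loop
      vertex 13.090 0.489 0.000
      vertex 18.090 4.122 12.000
      vertex 13.090 0.489 12.000
    endloop
  endfacet
  facet normal 0.9511 -0.3090 0.0000
    outer loop
      vertex 18.090 4.122 0.000
      vertex 20.000 10.000 0.000
      vertex 20.000 10.000 12.000
    endloop
  endfacet
  facet normal 0.9511 -0.3090 0.0000
    outer loop
      vertex 18.090 4.122 0.000
      vertex 20.000 10.000 12.000
      vertex 18.090 4.122 12.000
    endloop
  endfacet
endsolid part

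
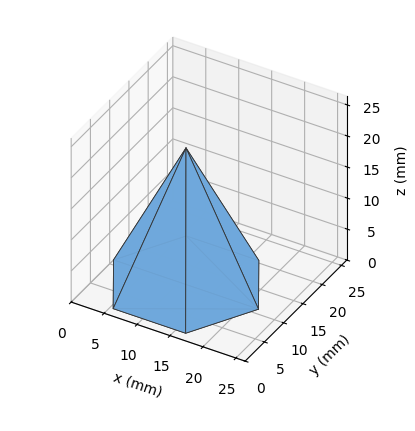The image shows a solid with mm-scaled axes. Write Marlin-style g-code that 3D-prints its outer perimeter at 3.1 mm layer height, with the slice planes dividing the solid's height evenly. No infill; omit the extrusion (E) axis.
Reading the render: the shape is a regular 6-sided pyramid, base circumscribed radius ≈ 11 mm, apex at z ≈ 22 mm (dimensions read to the nearest mm from the axis ticks). For the g-code, the solid's height is divided into equal slices at the stated Δz and each level perimeter traced with G1 moves after a G0 lift.

; perimeter-only toolpath
G21 ; units = mm
G90 ; absolute positioning
G28 ; home
; layer 1
G0 Z3.1
G0 X20.4 Y11.0
G1 X15.7 Y19.1
G1 X6.3 Y19.1
G1 X1.6 Y11.0
G1 X6.3 Y2.9
G1 X15.7 Y2.9
G1 X20.4 Y11.0
; layer 2
G0 Z6.3
G0 X18.9 Y11.0
G1 X14.9 Y17.8
G1 X7.1 Y17.8
G1 X3.1 Y11.0
G1 X7.1 Y4.2
G1 X14.9 Y4.2
G1 X18.9 Y11.0
; layer 3
G0 Z9.4
G0 X17.3 Y11.0
G1 X14.1 Y16.4
G1 X7.9 Y16.4
G1 X4.7 Y11.0
G1 X7.9 Y5.6
G1 X14.1 Y5.6
G1 X17.3 Y11.0
; layer 4
G0 Z12.6
G0 X15.7 Y11.0
G1 X13.4 Y15.1
G1 X8.6 Y15.1
G1 X6.3 Y11.0
G1 X8.6 Y6.9
G1 X13.4 Y6.9
G1 X15.7 Y11.0
; layer 5
G0 Z15.7
G0 X14.1 Y11.0
G1 X12.6 Y13.7
G1 X9.4 Y13.7
G1 X7.9 Y11.0
G1 X9.4 Y8.3
G1 X12.6 Y8.3
G1 X14.1 Y11.0
; layer 6
G0 Z18.9
G0 X12.6 Y11.0
G1 X11.8 Y12.4
G1 X10.2 Y12.4
G1 X9.4 Y11.0
G1 X10.2 Y9.6
G1 X11.8 Y9.6
G1 X12.6 Y11.0
M2 ; end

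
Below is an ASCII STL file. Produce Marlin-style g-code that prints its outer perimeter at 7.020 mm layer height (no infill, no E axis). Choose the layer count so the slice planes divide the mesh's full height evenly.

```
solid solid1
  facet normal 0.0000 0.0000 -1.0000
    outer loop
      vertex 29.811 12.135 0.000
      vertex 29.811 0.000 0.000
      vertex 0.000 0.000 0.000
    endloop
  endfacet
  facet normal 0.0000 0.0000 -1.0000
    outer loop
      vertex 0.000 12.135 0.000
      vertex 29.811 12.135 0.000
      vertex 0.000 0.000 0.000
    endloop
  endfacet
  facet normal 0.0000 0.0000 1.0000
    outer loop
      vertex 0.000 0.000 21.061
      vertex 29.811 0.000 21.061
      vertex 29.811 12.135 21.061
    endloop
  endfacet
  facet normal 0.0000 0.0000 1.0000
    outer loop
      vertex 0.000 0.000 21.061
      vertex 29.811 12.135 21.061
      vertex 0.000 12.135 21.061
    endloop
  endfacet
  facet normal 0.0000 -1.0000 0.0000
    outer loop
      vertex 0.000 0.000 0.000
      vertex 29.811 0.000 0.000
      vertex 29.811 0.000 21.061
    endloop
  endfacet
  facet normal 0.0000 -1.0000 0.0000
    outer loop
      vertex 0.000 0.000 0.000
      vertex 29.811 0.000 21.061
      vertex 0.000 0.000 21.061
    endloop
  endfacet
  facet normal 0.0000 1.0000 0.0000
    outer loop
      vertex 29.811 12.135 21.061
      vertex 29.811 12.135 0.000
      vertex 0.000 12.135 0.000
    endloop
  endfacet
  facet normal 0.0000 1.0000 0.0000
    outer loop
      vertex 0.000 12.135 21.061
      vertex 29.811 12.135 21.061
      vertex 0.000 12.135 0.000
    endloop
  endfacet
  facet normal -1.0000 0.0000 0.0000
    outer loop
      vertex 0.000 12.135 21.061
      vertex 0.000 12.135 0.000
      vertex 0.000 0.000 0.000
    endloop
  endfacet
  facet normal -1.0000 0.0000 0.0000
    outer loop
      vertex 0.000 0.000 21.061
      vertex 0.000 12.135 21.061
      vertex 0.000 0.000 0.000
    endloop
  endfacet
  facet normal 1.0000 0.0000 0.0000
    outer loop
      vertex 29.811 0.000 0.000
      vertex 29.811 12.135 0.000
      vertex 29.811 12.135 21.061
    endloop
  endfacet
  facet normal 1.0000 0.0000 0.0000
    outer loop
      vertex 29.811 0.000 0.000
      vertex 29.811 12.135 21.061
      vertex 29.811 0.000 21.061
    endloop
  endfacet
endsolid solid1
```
; perimeter-only toolpath
G21 ; units = mm
G90 ; absolute positioning
G28 ; home
; layer 1
G0 Z7.020
G0 X0.000 Y0.000
G1 X29.811 Y0.000
G1 X29.811 Y12.135
G1 X0.000 Y12.135
G1 X0.000 Y0.000
; layer 2
G0 Z14.041
G0 X0.000 Y0.000
G1 X29.811 Y0.000
G1 X29.811 Y12.135
G1 X0.000 Y12.135
G1 X0.000 Y0.000
; layer 3
G0 Z21.061
G0 X0.000 Y0.000
G1 X29.811 Y0.000
G1 X29.811 Y12.135
G1 X0.000 Y12.135
G1 X0.000 Y0.000
M2 ; end

The solid is a rectangular box, roughly 29.8 × 12.1 mm footprint and 21.1 mm tall. Slicing at Δz = 7.020 mm — 3 equal slices spanning the solid's height, so layer i sits at z = i·h/3 — gives 3 non-empty perimeters. Each is a 4-segment closed polygon; G0 lifts to the layer z and rapids to the start vertex, then G1 traces the edges.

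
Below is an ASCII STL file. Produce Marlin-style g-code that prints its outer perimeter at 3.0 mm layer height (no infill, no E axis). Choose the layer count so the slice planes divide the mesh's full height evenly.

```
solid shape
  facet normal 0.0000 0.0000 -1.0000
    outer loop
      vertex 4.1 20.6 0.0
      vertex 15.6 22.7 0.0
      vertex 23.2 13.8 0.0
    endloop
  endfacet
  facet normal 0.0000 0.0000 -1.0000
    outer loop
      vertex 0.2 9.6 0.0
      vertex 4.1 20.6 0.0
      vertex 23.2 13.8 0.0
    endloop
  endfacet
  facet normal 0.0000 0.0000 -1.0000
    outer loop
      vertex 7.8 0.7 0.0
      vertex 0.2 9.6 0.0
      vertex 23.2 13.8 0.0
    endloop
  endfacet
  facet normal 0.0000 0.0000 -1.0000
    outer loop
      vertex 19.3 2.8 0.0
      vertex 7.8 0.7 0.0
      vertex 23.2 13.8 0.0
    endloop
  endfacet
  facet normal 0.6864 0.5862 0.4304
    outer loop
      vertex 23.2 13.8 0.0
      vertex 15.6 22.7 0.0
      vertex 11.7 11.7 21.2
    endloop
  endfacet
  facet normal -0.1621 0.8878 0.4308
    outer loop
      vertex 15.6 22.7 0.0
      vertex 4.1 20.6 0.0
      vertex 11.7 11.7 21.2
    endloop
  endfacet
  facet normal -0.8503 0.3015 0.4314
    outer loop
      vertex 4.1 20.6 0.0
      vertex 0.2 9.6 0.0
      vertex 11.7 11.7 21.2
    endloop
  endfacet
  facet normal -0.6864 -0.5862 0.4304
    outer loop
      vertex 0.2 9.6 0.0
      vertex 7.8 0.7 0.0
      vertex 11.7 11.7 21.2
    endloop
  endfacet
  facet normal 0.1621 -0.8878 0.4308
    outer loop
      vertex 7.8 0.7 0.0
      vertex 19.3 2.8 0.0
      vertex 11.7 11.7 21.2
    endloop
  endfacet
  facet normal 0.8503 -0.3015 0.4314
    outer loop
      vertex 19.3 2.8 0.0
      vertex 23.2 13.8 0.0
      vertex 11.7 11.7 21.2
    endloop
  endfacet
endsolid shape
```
; perimeter-only toolpath
G21 ; units = mm
G90 ; absolute positioning
G28 ; home
; layer 1
G0 Z3.0
G0 X21.6 Y13.5
G1 X15.0 Y21.1
G1 X5.2 Y19.3
G1 X1.8 Y9.9
G1 X8.4 Y2.3
G1 X18.2 Y4.1
G1 X21.6 Y13.5
; layer 2
G0 Z6.1
G0 X19.9 Y13.2
G1 X14.5 Y19.6
G1 X6.3 Y18.1
G1 X3.5 Y10.2
G1 X8.9 Y3.8
G1 X17.1 Y5.3
G1 X19.9 Y13.2
; layer 3
G0 Z9.1
G0 X18.3 Y12.9
G1 X13.9 Y18.0
G1 X7.4 Y16.8
G1 X5.1 Y10.5
G1 X9.5 Y5.4
G1 X16.0 Y6.6
G1 X18.3 Y12.9
; layer 4
G0 Z12.1
G0 X16.6 Y12.6
G1 X13.4 Y16.4
G1 X8.4 Y15.5
G1 X6.8 Y10.8
G1 X10.0 Y7.0
G1 X15.0 Y7.9
G1 X16.6 Y12.6
; layer 5
G0 Z15.1
G0 X15.0 Y12.3
G1 X12.8 Y14.8
G1 X9.5 Y14.2
G1 X8.4 Y11.1
G1 X10.6 Y8.6
G1 X13.9 Y9.2
G1 X15.0 Y12.3
; layer 6
G0 Z18.2
G0 X13.3 Y12.0
G1 X12.3 Y13.3
G1 X10.6 Y13.0
G1 X10.1 Y11.4
G1 X11.1 Y10.1
G1 X12.8 Y10.4
G1 X13.3 Y12.0
M2 ; end

The solid is a regular 6-sided pyramid, base circumscribed radius ≈ 11.7 mm, apex at z ≈ 21.2 mm. Slicing at Δz = 3.0 mm — 7 equal slices spanning the solid's height, so layer i sits at z = i·h/7 — gives 6 non-empty perimeters. Each is a 6-segment closed polygon; G0 lifts to the layer z and rapids to the start vertex, then G1 traces the edges. The cross-section shrinks linearly with z (the slice at the apex is degenerate and omitted).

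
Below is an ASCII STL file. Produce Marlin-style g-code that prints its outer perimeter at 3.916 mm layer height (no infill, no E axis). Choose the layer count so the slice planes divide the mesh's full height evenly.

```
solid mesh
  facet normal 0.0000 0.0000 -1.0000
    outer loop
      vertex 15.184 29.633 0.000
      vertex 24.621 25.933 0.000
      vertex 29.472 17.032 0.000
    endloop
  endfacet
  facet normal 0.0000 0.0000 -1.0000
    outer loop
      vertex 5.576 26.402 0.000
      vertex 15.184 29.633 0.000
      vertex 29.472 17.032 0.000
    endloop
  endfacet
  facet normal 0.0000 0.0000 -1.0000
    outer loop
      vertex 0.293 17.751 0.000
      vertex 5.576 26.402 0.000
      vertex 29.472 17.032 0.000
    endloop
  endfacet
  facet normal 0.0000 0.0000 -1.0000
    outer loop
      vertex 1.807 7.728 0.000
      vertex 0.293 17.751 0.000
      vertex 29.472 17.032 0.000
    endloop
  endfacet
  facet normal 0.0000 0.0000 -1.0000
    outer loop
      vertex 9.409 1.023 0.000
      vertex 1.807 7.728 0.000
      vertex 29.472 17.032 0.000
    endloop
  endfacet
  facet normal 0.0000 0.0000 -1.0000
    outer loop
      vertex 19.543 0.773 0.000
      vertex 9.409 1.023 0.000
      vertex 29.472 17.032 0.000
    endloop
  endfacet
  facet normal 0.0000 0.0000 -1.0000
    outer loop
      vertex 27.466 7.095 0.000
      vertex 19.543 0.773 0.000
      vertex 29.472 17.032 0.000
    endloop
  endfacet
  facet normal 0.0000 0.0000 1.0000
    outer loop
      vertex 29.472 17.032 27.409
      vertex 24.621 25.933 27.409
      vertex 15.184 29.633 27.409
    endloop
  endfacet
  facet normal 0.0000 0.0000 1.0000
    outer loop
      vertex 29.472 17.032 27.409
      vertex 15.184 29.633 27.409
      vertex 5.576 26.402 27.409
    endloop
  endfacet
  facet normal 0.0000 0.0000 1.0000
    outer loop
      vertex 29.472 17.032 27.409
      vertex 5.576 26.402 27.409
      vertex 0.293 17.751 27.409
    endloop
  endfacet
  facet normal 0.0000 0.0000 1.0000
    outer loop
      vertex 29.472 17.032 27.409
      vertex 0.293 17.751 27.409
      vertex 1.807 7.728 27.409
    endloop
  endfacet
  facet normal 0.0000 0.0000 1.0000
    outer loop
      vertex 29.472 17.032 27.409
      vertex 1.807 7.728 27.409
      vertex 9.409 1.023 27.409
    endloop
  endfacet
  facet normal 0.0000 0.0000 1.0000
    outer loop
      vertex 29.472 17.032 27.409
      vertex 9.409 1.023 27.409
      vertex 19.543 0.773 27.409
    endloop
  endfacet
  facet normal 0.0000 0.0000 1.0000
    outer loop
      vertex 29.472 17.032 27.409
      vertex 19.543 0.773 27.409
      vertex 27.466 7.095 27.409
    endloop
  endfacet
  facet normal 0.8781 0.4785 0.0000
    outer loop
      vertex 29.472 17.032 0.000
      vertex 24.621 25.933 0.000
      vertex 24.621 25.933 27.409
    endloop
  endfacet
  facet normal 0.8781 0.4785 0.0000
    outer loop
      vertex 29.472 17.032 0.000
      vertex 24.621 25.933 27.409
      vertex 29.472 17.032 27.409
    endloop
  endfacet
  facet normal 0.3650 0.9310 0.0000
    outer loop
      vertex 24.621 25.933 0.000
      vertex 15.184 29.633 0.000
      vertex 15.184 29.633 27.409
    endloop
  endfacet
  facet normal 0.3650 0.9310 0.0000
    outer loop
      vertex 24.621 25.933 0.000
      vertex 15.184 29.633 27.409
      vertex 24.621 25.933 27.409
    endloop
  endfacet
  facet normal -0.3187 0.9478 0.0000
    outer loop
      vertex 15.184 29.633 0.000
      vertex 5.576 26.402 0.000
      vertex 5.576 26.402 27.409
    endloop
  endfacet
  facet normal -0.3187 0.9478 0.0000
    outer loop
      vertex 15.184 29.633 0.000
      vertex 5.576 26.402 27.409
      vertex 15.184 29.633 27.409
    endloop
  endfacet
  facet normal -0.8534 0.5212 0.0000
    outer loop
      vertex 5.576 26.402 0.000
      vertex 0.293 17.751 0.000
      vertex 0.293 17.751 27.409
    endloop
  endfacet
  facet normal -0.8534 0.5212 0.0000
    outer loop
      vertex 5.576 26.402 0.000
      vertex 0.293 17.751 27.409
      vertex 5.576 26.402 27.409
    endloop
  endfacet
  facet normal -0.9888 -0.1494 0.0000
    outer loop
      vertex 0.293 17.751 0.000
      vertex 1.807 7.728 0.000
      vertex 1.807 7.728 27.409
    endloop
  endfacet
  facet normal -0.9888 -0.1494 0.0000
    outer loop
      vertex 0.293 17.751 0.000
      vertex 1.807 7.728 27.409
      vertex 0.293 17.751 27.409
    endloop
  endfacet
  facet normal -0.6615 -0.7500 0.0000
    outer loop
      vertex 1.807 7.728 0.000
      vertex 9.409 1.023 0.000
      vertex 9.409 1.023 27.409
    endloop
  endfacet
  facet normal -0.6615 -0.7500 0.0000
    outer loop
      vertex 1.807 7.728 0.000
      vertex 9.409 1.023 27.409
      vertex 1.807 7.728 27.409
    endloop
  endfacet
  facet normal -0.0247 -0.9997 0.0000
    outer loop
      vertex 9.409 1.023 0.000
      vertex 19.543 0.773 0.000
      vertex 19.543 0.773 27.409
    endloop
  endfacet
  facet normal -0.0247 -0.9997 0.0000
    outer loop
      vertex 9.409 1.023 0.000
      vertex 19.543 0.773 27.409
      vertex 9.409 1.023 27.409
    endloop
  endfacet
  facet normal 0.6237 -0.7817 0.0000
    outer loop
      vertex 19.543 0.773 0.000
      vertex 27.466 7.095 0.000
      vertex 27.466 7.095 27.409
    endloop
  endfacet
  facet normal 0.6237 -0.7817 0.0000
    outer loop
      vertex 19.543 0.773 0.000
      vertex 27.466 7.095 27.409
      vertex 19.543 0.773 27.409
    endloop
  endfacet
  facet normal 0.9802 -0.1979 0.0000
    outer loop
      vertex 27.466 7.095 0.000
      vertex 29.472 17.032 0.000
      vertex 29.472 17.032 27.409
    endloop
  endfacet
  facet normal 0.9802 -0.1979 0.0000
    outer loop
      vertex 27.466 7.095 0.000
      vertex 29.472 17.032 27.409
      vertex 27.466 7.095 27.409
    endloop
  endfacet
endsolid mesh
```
; perimeter-only toolpath
G21 ; units = mm
G90 ; absolute positioning
G28 ; home
; layer 1
G0 Z3.916
G0 X29.472 Y17.032
G1 X24.621 Y25.933
G1 X15.184 Y29.633
G1 X5.576 Y26.402
G1 X0.293 Y17.751
G1 X1.807 Y7.728
G1 X9.409 Y1.023
G1 X19.543 Y0.773
G1 X27.466 Y7.095
G1 X29.472 Y17.032
; layer 2
G0 Z7.831
G0 X29.472 Y17.032
G1 X24.621 Y25.933
G1 X15.184 Y29.633
G1 X5.576 Y26.402
G1 X0.293 Y17.751
G1 X1.807 Y7.728
G1 X9.409 Y1.023
G1 X19.543 Y0.773
G1 X27.466 Y7.095
G1 X29.472 Y17.032
; layer 3
G0 Z11.747
G0 X29.472 Y17.032
G1 X24.621 Y25.933
G1 X15.184 Y29.633
G1 X5.576 Y26.402
G1 X0.293 Y17.751
G1 X1.807 Y7.728
G1 X9.409 Y1.023
G1 X19.543 Y0.773
G1 X27.466 Y7.095
G1 X29.472 Y17.032
; layer 4
G0 Z15.662
G0 X29.472 Y17.032
G1 X24.621 Y25.933
G1 X15.184 Y29.633
G1 X5.576 Y26.402
G1 X0.293 Y17.751
G1 X1.807 Y7.728
G1 X9.409 Y1.023
G1 X19.543 Y0.773
G1 X27.466 Y7.095
G1 X29.472 Y17.032
; layer 5
G0 Z19.578
G0 X29.472 Y17.032
G1 X24.621 Y25.933
G1 X15.184 Y29.633
G1 X5.576 Y26.402
G1 X0.293 Y17.751
G1 X1.807 Y7.728
G1 X9.409 Y1.023
G1 X19.543 Y0.773
G1 X27.466 Y7.095
G1 X29.472 Y17.032
; layer 6
G0 Z23.493
G0 X29.472 Y17.032
G1 X24.621 Y25.933
G1 X15.184 Y29.633
G1 X5.576 Y26.402
G1 X0.293 Y17.751
G1 X1.807 Y7.728
G1 X9.409 Y1.023
G1 X19.543 Y0.773
G1 X27.466 Y7.095
G1 X29.472 Y17.032
; layer 7
G0 Z27.409
G0 X29.472 Y17.032
G1 X24.621 Y25.933
G1 X15.184 Y29.633
G1 X5.576 Y26.402
G1 X0.293 Y17.751
G1 X1.807 Y7.728
G1 X9.409 Y1.023
G1 X19.543 Y0.773
G1 X27.466 Y7.095
G1 X29.472 Y17.032
M2 ; end

The solid is a regular 9-sided prism (a cylinder approximated with 9 flat sides), circumscribed radius ≈ 14.8 mm, height ≈ 27.4 mm. Slicing at Δz = 3.916 mm — 7 equal slices spanning the solid's height, so layer i sits at z = i·h/7 — gives 7 non-empty perimeters. Each is a 9-segment closed polygon; G0 lifts to the layer z and rapids to the start vertex, then G1 traces the edges.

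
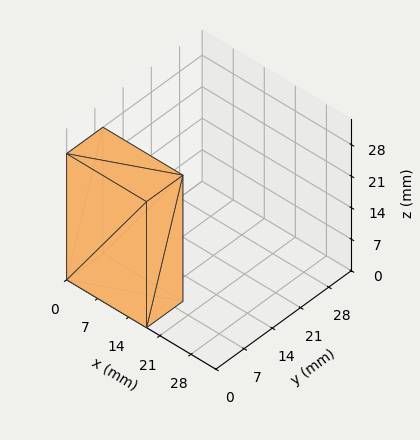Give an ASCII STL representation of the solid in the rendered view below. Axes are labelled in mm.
Reading the render: the shape is a rectangular box, roughly 18 × 9 mm footprint and 28 mm tall (dimensions read to the nearest mm from the axis ticks). For the STL, each face is triangulated and given an outward normal.

solid part
  facet normal 0.0000 0.0000 -1.0000
    outer loop
      vertex 18.0 9.0 0.0
      vertex 18.0 0.0 0.0
      vertex 0.0 0.0 0.0
    endloop
  endfacet
  facet normal 0.0000 0.0000 -1.0000
    outer loop
      vertex 0.0 9.0 0.0
      vertex 18.0 9.0 0.0
      vertex 0.0 0.0 0.0
    endloop
  endfacet
  facet normal 0.0000 0.0000 1.0000
    outer loop
      vertex 0.0 0.0 28.0
      vertex 18.0 0.0 28.0
      vertex 18.0 9.0 28.0
    endloop
  endfacet
  facet normal 0.0000 0.0000 1.0000
    outer loop
      vertex 0.0 0.0 28.0
      vertex 18.0 9.0 28.0
      vertex 0.0 9.0 28.0
    endloop
  endfacet
  facet normal 0.0000 -1.0000 0.0000
    outer loop
      vertex 0.0 0.0 0.0
      vertex 18.0 0.0 0.0
      vertex 18.0 0.0 28.0
    endloop
  endfacet
  facet normal 0.0000 -1.0000 0.0000
    outer loop
      vertex 0.0 0.0 0.0
      vertex 18.0 0.0 28.0
      vertex 0.0 0.0 28.0
    endloop
  endfacet
  facet normal 0.0000 1.0000 0.0000
    outer loop
      vertex 18.0 9.0 28.0
      vertex 18.0 9.0 0.0
      vertex 0.0 9.0 0.0
    endloop
  endfacet
  facet normal 0.0000 1.0000 0.0000
    outer loop
      vertex 0.0 9.0 28.0
      vertex 18.0 9.0 28.0
      vertex 0.0 9.0 0.0
    endloop
  endfacet
  facet normal -1.0000 0.0000 0.0000
    outer loop
      vertex 0.0 9.0 28.0
      vertex 0.0 9.0 0.0
      vertex 0.0 0.0 0.0
    endloop
  endfacet
  facet normal -1.0000 0.0000 0.0000
    outer loop
      vertex 0.0 0.0 28.0
      vertex 0.0 9.0 28.0
      vertex 0.0 0.0 0.0
    endloop
  endfacet
  facet normal 1.0000 0.0000 0.0000
    outer loop
      vertex 18.0 0.0 0.0
      vertex 18.0 9.0 0.0
      vertex 18.0 9.0 28.0
    endloop
  endfacet
  facet normal 1.0000 0.0000 0.0000
    outer loop
      vertex 18.0 0.0 0.0
      vertex 18.0 9.0 28.0
      vertex 18.0 0.0 28.0
    endloop
  endfacet
endsolid part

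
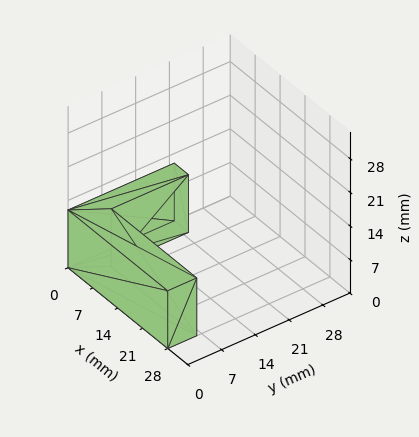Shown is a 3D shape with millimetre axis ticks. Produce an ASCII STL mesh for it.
Reading the render: the shape is an L-shaped prism: outer 28 × 22 mm, arm thicknesses ≈ 6 mm (horizontal) and 4 mm (vertical), extruded 12 mm in z (dimensions read to the nearest mm from the axis ticks). For the STL, each face is triangulated and given an outward normal.

solid part
  facet normal 0.0000 0.0000 -1.0000
    outer loop
      vertex 28.000 6.000 0.000
      vertex 28.000 0.000 0.000
      vertex 0.000 0.000 0.000
    endloop
  endfacet
  facet normal 0.0000 0.0000 -1.0000
    outer loop
      vertex 4.000 6.000 0.000
      vertex 28.000 6.000 0.000
      vertex 0.000 0.000 0.000
    endloop
  endfacet
  facet normal 0.0000 0.0000 -1.0000
    outer loop
      vertex 4.000 22.000 0.000
      vertex 4.000 6.000 0.000
      vertex 0.000 0.000 0.000
    endloop
  endfacet
  facet normal 0.0000 0.0000 -1.0000
    outer loop
      vertex 0.000 22.000 0.000
      vertex 4.000 22.000 0.000
      vertex 0.000 0.000 0.000
    endloop
  endfacet
  facet normal 0.0000 0.0000 1.0000
    outer loop
      vertex 0.000 0.000 12.000
      vertex 28.000 0.000 12.000
      vertex 28.000 6.000 12.000
    endloop
  endfacet
  facet normal 0.0000 0.0000 1.0000
    outer loop
      vertex 0.000 0.000 12.000
      vertex 28.000 6.000 12.000
      vertex 4.000 6.000 12.000
    endloop
  endfacet
  facet normal 0.0000 0.0000 1.0000
    outer loop
      vertex 0.000 0.000 12.000
      vertex 4.000 6.000 12.000
      vertex 4.000 22.000 12.000
    endloop
  endfacet
  facet normal 0.0000 0.0000 1.0000
    outer loop
      vertex 0.000 0.000 12.000
      vertex 4.000 22.000 12.000
      vertex 0.000 22.000 12.000
    endloop
  endfacet
  facet normal 0.0000 -1.0000 0.0000
    outer loop
      vertex 0.000 0.000 0.000
      vertex 28.000 0.000 0.000
      vertex 28.000 0.000 12.000
    endloop
  endfacet
  facet normal 0.0000 -1.0000 0.0000
    outer loop
      vertex 0.000 0.000 0.000
      vertex 28.000 0.000 12.000
      vertex 0.000 0.000 12.000
    endloop
  endfacet
  facet normal 1.0000 0.0000 0.0000
    outer loop
      vertex 28.000 0.000 0.000
      vertex 28.000 6.000 0.000
      vertex 28.000 6.000 12.000
    endloop
  endfacet
  facet normal 1.0000 0.0000 0.0000
    outer loop
      vertex 28.000 0.000 0.000
      vertex 28.000 6.000 12.000
      vertex 28.000 0.000 12.000
    endloop
  endfacet
  facet normal 0.0000 1.0000 0.0000
    outer loop
      vertex 28.000 6.000 0.000
      vertex 4.000 6.000 0.000
      vertex 4.000 6.000 12.000
    endloop
  endfacet
  facet normal 0.0000 1.0000 0.0000
    outer loop
      vertex 28.000 6.000 0.000
      vertex 4.000 6.000 12.000
      vertex 28.000 6.000 12.000
    endloop
  endfacet
  facet normal 1.0000 0.0000 0.0000
    outer loop
      vertex 4.000 6.000 0.000
      vertex 4.000 22.000 0.000
      vertex 4.000 22.000 12.000
    endloop
  endfacet
  facet normal 1.0000 0.0000 0.0000
    outer loop
      vertex 4.000 6.000 0.000
      vertex 4.000 22.000 12.000
      vertex 4.000 6.000 12.000
    endloop
  endfacet
  facet normal 0.0000 1.0000 0.0000
    outer loop
      vertex 4.000 22.000 0.000
      vertex 0.000 22.000 0.000
      vertex 0.000 22.000 12.000
    endloop
  endfacet
  facet normal 0.0000 1.0000 0.0000
    outer loop
      vertex 4.000 22.000 0.000
      vertex 0.000 22.000 12.000
      vertex 4.000 22.000 12.000
    endloop
  endfacet
  facet normal -1.0000 0.0000 0.0000
    outer loop
      vertex 0.000 22.000 0.000
      vertex 0.000 0.000 0.000
      vertex 0.000 0.000 12.000
    endloop
  endfacet
  facet normal -1.0000 0.0000 0.0000
    outer loop
      vertex 0.000 22.000 0.000
      vertex 0.000 0.000 12.000
      vertex 0.000 22.000 12.000
    endloop
  endfacet
endsolid part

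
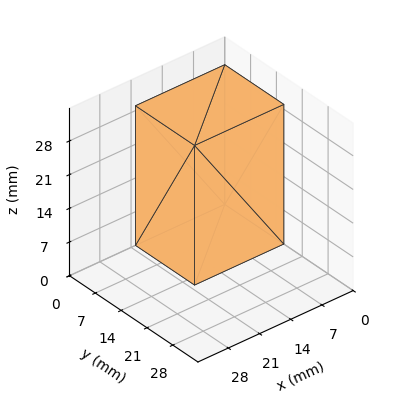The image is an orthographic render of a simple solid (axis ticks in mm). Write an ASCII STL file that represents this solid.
Reading the render: the shape is a rectangular box, roughly 20 × 16 mm footprint and 29 mm tall (dimensions read to the nearest mm from the axis ticks). For the STL, each face is triangulated and given an outward normal.

solid part
  facet normal 0.0000 0.0000 -1.0000
    outer loop
      vertex 20.000 16.000 0.000
      vertex 20.000 0.000 0.000
      vertex 0.000 0.000 0.000
    endloop
  endfacet
  facet normal 0.0000 0.0000 -1.0000
    outer loop
      vertex 0.000 16.000 0.000
      vertex 20.000 16.000 0.000
      vertex 0.000 0.000 0.000
    endloop
  endfacet
  facet normal 0.0000 0.0000 1.0000
    outer loop
      vertex 0.000 0.000 29.000
      vertex 20.000 0.000 29.000
      vertex 20.000 16.000 29.000
    endloop
  endfacet
  facet normal 0.0000 0.0000 1.0000
    outer loop
      vertex 0.000 0.000 29.000
      vertex 20.000 16.000 29.000
      vertex 0.000 16.000 29.000
    endloop
  endfacet
  facet normal 0.0000 -1.0000 0.0000
    outer loop
      vertex 0.000 0.000 0.000
      vertex 20.000 0.000 0.000
      vertex 20.000 0.000 29.000
    endloop
  endfacet
  facet normal 0.0000 -1.0000 0.0000
    outer loop
      vertex 0.000 0.000 0.000
      vertex 20.000 0.000 29.000
      vertex 0.000 0.000 29.000
    endloop
  endfacet
  facet normal 0.0000 1.0000 0.0000
    outer loop
      vertex 20.000 16.000 29.000
      vertex 20.000 16.000 0.000
      vertex 0.000 16.000 0.000
    endloop
  endfacet
  facet normal 0.0000 1.0000 0.0000
    outer loop
      vertex 0.000 16.000 29.000
      vertex 20.000 16.000 29.000
      vertex 0.000 16.000 0.000
    endloop
  endfacet
  facet normal -1.0000 0.0000 0.0000
    outer loop
      vertex 0.000 16.000 29.000
      vertex 0.000 16.000 0.000
      vertex 0.000 0.000 0.000
    endloop
  endfacet
  facet normal -1.0000 0.0000 0.0000
    outer loop
      vertex 0.000 0.000 29.000
      vertex 0.000 16.000 29.000
      vertex 0.000 0.000 0.000
    endloop
  endfacet
  facet normal 1.0000 0.0000 0.0000
    outer loop
      vertex 20.000 0.000 0.000
      vertex 20.000 16.000 0.000
      vertex 20.000 16.000 29.000
    endloop
  endfacet
  facet normal 1.0000 0.0000 0.0000
    outer loop
      vertex 20.000 0.000 0.000
      vertex 20.000 16.000 29.000
      vertex 20.000 0.000 29.000
    endloop
  endfacet
endsolid part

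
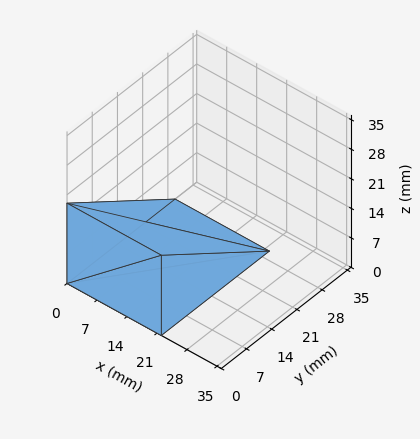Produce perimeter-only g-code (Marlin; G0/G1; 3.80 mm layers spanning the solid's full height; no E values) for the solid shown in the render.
Reading the render: the shape is a wedge (ramp): 22 × 30 mm base, rising to 19 mm along the y=0 edge and sloping linearly to z=0 at y=30 (dimensions read to the nearest mm from the axis ticks). For the g-code, the solid's height is divided into equal slices at the stated Δz and each level perimeter traced with G1 moves after a G0 lift.

; perimeter-only toolpath
G21 ; units = mm
G90 ; absolute positioning
G28 ; home
; layer 1
G0 Z3.80
G0 X0.00 Y0.00
G1 X22.00 Y0.00
G1 X22.00 Y24.00
G1 X0.00 Y24.00
G1 X0.00 Y0.00
; layer 2
G0 Z7.60
G0 X0.00 Y0.00
G1 X22.00 Y0.00
G1 X22.00 Y18.00
G1 X0.00 Y18.00
G1 X0.00 Y0.00
; layer 3
G0 Z11.40
G0 X0.00 Y0.00
G1 X22.00 Y0.00
G1 X22.00 Y12.00
G1 X0.00 Y12.00
G1 X0.00 Y0.00
; layer 4
G0 Z15.20
G0 X0.00 Y0.00
G1 X22.00 Y0.00
G1 X22.00 Y6.00
G1 X0.00 Y6.00
G1 X0.00 Y0.00
M2 ; end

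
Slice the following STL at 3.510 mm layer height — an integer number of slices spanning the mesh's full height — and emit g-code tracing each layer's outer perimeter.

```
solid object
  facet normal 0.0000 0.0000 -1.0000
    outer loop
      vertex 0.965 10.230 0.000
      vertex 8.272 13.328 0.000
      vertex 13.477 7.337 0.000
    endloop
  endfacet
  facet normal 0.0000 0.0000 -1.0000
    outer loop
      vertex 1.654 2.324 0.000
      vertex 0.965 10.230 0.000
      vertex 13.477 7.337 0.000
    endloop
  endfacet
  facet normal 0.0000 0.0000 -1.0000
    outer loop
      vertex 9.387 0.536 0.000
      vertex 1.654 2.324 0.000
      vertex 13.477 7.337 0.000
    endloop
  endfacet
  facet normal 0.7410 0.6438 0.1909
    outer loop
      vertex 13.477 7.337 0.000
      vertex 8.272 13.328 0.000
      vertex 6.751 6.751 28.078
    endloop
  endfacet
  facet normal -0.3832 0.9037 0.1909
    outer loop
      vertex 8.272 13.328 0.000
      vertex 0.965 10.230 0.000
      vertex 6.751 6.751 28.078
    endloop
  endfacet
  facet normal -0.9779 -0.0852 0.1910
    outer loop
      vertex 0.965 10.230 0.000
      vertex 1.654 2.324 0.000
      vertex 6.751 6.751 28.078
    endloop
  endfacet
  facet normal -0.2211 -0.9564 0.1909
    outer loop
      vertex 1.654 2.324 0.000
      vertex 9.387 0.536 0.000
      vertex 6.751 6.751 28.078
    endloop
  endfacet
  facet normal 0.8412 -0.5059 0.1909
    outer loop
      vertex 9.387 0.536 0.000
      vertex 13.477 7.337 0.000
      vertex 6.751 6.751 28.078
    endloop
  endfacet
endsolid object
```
; perimeter-only toolpath
G21 ; units = mm
G90 ; absolute positioning
G28 ; home
; layer 1
G0 Z3.510
G0 X12.636 Y7.264
G1 X8.082 Y12.506
G1 X1.688 Y9.795
G1 X2.291 Y2.877
G1 X9.058 Y1.313
G1 X12.636 Y7.264
; layer 2
G0 Z7.019
G0 X11.795 Y7.191
G1 X7.892 Y11.684
G1 X2.412 Y9.360
G1 X2.928 Y3.431
G1 X8.728 Y2.090
G1 X11.795 Y7.191
; layer 3
G0 Z10.529
G0 X10.955 Y7.117
G1 X7.702 Y10.862
G1 X3.135 Y8.925
G1 X3.565 Y3.984
G1 X8.399 Y2.867
G1 X10.955 Y7.117
; layer 4
G0 Z14.039
G0 X10.114 Y7.044
G1 X7.511 Y10.040
G1 X3.858 Y8.491
G1 X4.203 Y4.537
G1 X8.069 Y3.644
G1 X10.114 Y7.044
; layer 5
G0 Z17.549
G0 X9.273 Y6.971
G1 X7.321 Y9.217
G1 X4.581 Y8.056
G1 X4.840 Y5.091
G1 X7.740 Y4.420
G1 X9.273 Y6.971
; layer 6
G0 Z21.058
G0 X8.433 Y6.897
G1 X7.131 Y8.395
G1 X5.304 Y7.621
G1 X5.477 Y5.644
G1 X7.410 Y5.197
G1 X8.433 Y6.897
; layer 7
G0 Z24.568
G0 X7.592 Y6.824
G1 X6.941 Y7.573
G1 X6.028 Y7.186
G1 X6.114 Y6.198
G1 X7.081 Y5.974
G1 X7.592 Y6.824
M2 ; end

The solid is a regular 5-sided pyramid, base circumscribed radius ≈ 6.75 mm, apex at z ≈ 28.1 mm. Slicing at Δz = 3.510 mm — 8 equal slices spanning the solid's height, so layer i sits at z = i·h/8 — gives 7 non-empty perimeters. Each is a 5-segment closed polygon; G0 lifts to the layer z and rapids to the start vertex, then G1 traces the edges. The cross-section shrinks linearly with z (the slice at the apex is degenerate and omitted).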